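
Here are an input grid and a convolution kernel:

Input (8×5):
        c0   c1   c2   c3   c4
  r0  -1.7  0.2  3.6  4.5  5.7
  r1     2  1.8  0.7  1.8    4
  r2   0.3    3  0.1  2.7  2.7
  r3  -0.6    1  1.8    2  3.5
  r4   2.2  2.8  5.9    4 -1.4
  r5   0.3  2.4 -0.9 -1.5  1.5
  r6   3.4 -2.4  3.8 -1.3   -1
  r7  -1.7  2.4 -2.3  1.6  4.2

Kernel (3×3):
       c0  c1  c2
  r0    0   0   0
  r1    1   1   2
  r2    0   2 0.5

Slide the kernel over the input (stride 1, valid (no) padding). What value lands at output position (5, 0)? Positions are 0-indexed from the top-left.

12.25

The receptive field on the input at this output position is [0.3 2.4 -0.9 / 3.4 -2.4 3.8 / -1.7 2.4 -2.3]. Elementwise product with the kernel and sum: 3.4·1 + -2.4·1 + 3.8·2 + 2.4·2 + -2.3·0.5.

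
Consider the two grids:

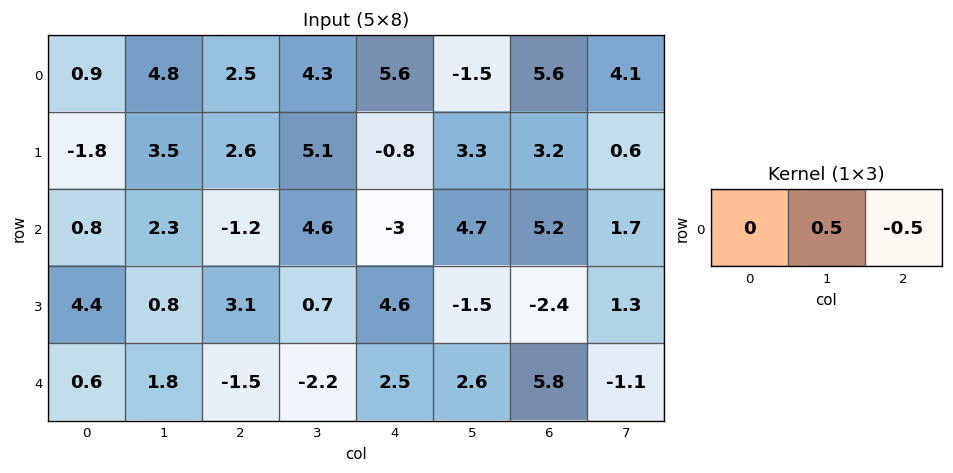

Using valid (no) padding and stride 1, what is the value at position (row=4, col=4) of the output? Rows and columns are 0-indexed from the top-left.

The receptive field on the input at this output position is [2.5 2.6 5.8]. Elementwise product with the kernel and sum: 2.6·0.5 + 5.8·-0.5.

-1.6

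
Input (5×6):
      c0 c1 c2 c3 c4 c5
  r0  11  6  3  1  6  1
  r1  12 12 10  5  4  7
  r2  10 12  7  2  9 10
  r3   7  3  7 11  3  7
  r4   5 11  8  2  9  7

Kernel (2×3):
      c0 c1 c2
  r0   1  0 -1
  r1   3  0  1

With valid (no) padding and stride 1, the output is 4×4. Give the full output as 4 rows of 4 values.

54 46 31 22
39 45 36 14
31 30 22 32
23 27 37 17

Output[0,0]: The receptive field on the input at this output position is [11 6 3 / 12 12 10]. Elementwise product with the kernel and sum: 11·1 + 3·-1 + 12·3 + 10·1.
Output[0,1]: The receptive field on the input at this output position is [6 3 1 / 12 10 5]. Elementwise product with the kernel and sum: 6·1 + 1·-1 + 12·3 + 5·1.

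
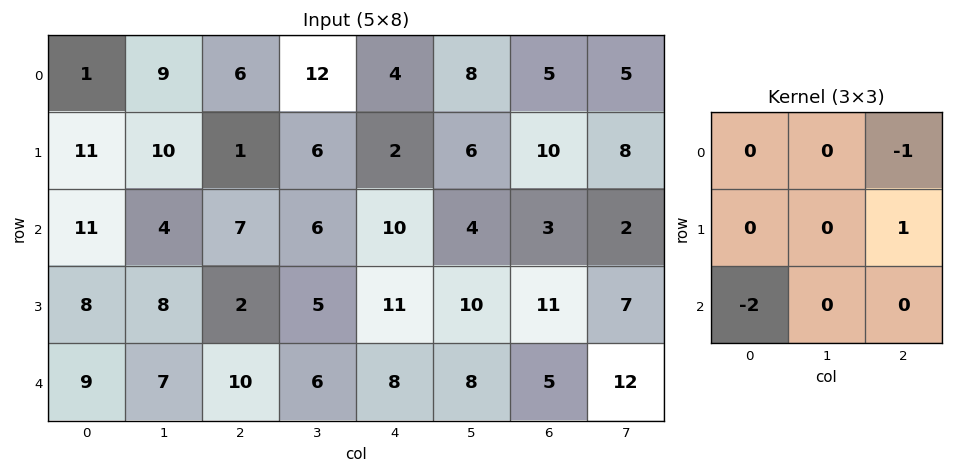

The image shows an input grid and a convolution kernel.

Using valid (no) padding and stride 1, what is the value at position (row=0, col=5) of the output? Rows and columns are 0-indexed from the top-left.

The receptive field on the input at this output position is [8 5 5 / 6 10 8 / 4 3 2]. Elementwise product with the kernel and sum: 5·-1 + 8·1 + 4·-2.

-5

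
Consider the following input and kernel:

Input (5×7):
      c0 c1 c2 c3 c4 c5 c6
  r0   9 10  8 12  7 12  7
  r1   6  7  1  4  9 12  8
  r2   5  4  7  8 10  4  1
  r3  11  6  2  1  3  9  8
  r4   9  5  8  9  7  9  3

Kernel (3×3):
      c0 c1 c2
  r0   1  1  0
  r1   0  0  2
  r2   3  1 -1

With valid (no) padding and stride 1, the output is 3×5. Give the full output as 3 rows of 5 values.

33 37 57 73 68
64 43 29 18 33
37 27 47 61 57

Output[0,0]: The receptive field on the input at this output position is [9 10 8 / 6 7 1 / 5 4 7]. Elementwise product with the kernel and sum: 9·1 + 10·1 + 1·2 + 5·3 + 4·1 + 7·-1.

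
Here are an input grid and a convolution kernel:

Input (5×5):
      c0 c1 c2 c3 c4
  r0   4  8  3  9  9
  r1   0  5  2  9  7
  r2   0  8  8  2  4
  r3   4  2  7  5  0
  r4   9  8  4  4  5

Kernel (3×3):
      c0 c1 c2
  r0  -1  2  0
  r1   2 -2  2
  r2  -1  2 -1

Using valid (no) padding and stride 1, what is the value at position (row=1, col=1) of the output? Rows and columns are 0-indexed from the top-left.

The receptive field on the input at this output position is [5 2 9 / 8 8 2 / 2 7 5]. Elementwise product with the kernel and sum: 5·-1 + 2·2 + 8·2 + 8·-2 + 2·2 + 2·-1 + 7·2 + 5·-1.

10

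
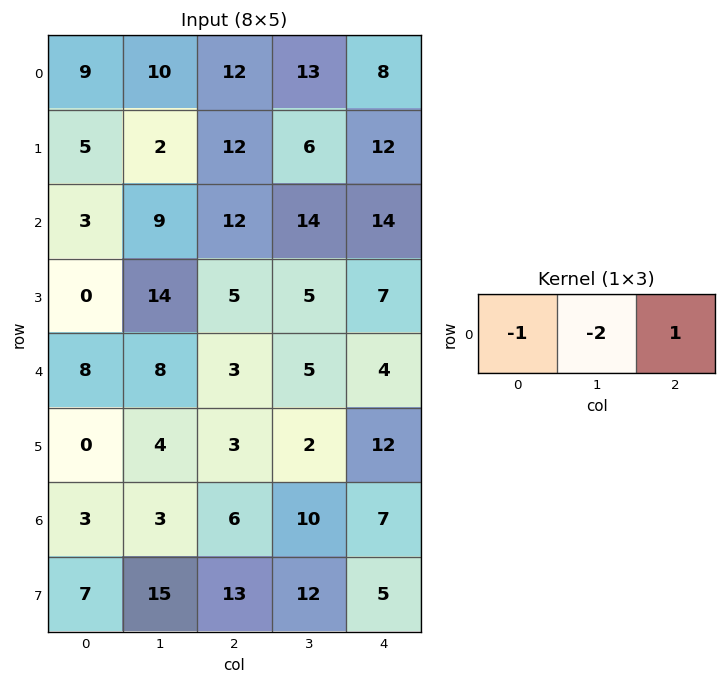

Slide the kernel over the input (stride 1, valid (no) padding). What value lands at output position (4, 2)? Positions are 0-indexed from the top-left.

The receptive field on the input at this output position is [3 5 4]. Elementwise product with the kernel and sum: 3·-1 + 5·-2 + 4·1.

-9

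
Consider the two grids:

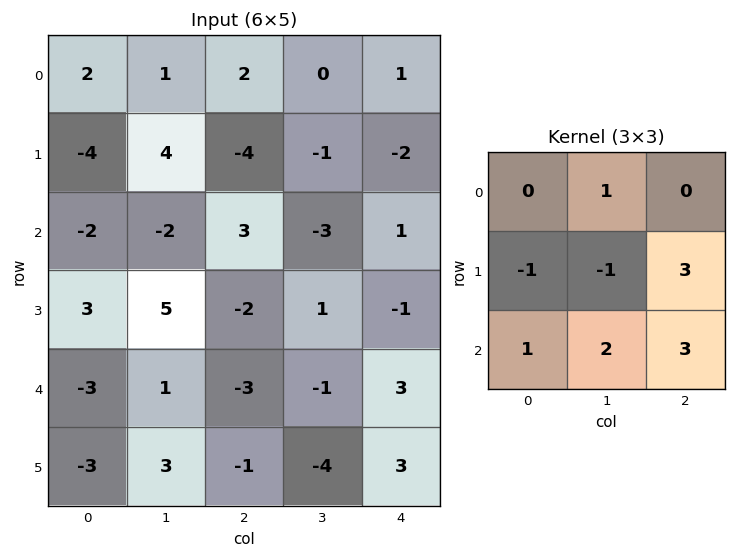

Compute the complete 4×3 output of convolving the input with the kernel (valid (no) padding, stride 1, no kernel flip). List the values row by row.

-8 -6 -1
24 -10 -1
-26 -5 -1
-2 -14 14

Output[0,0]: The receptive field on the input at this output position is [2 1 2 / -4 4 -4 / -2 -2 3]. Elementwise product with the kernel and sum: 1·1 + -4·-1 + 4·-1 + -4·3 + -2·1 + -2·2 + 3·3.
Output[0,1]: The receptive field on the input at this output position is [1 2 0 / 4 -4 -1 / -2 3 -3]. Elementwise product with the kernel and sum: 2·1 + 4·-1 + -4·-1 + -1·3 + -2·1 + 3·2 + -3·3.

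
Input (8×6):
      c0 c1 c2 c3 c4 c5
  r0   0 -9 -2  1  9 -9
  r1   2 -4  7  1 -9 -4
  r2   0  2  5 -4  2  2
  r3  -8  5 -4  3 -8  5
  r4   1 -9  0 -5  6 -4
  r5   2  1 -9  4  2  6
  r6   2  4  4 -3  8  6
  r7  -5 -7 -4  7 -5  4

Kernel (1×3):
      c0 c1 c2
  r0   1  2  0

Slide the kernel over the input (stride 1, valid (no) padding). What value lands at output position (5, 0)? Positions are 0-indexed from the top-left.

4

The receptive field on the input at this output position is [2 1 -9]. Elementwise product with the kernel and sum: 2·1 + 1·2.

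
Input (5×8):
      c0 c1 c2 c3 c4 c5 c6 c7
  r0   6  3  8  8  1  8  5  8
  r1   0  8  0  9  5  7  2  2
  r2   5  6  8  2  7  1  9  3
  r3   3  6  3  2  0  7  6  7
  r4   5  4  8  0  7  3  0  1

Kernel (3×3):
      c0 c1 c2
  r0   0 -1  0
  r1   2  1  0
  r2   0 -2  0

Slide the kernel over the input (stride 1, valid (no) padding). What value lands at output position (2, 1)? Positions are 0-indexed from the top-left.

The receptive field on the input at this output position is [6 8 2 / 6 3 2 / 4 8 0]. Elementwise product with the kernel and sum: 8·-1 + 6·2 + 3·1 + 8·-2.

-9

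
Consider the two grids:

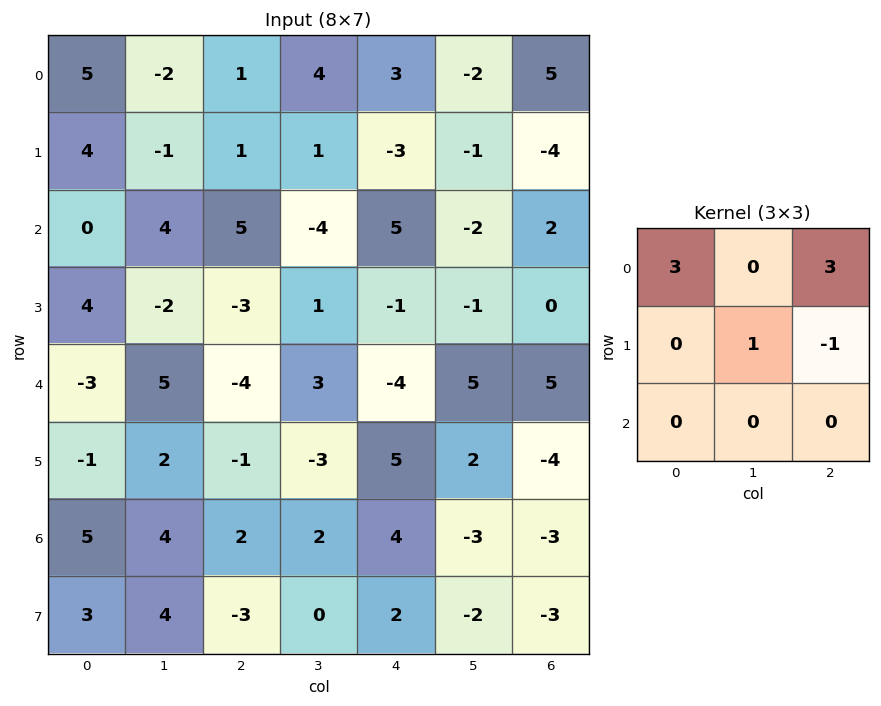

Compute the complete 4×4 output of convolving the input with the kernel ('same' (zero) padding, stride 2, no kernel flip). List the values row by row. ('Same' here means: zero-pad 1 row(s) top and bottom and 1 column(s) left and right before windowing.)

7 -3 5 5
-7 9 7 -1
-14 -10 -9 2
7 -3 4 3

Output[0,0]: The receptive field on the zero-padded input at this output position is [0 0 0 / 0 5 -2 / 0 4 -1]. Elementwise product with the kernel and sum: 0·3 + 0·3 + 5·1 + -2·-1.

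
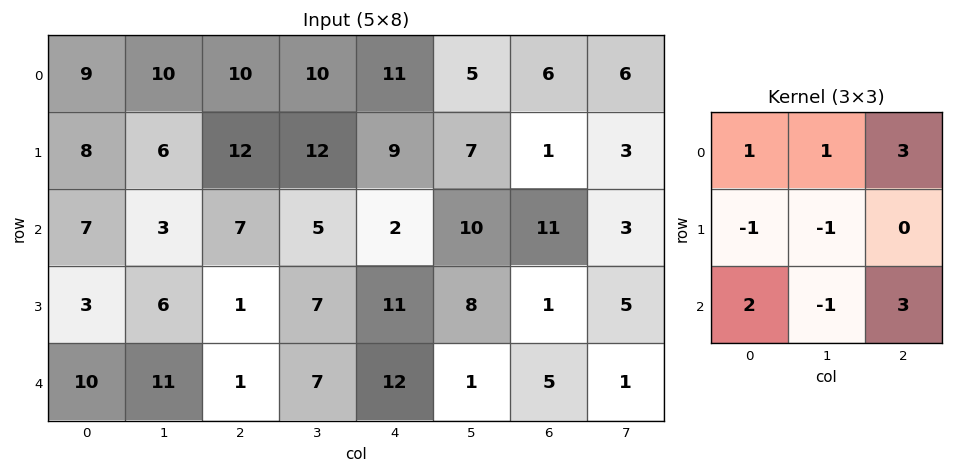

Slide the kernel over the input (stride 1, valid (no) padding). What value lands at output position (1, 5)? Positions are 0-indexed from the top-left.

The receptive field on the input at this output position is [7 1 3 / 10 11 3 / 8 1 5]. Elementwise product with the kernel and sum: 7·1 + 1·1 + 3·3 + 10·-1 + 11·-1 + 8·2 + 1·-1 + 5·3.

26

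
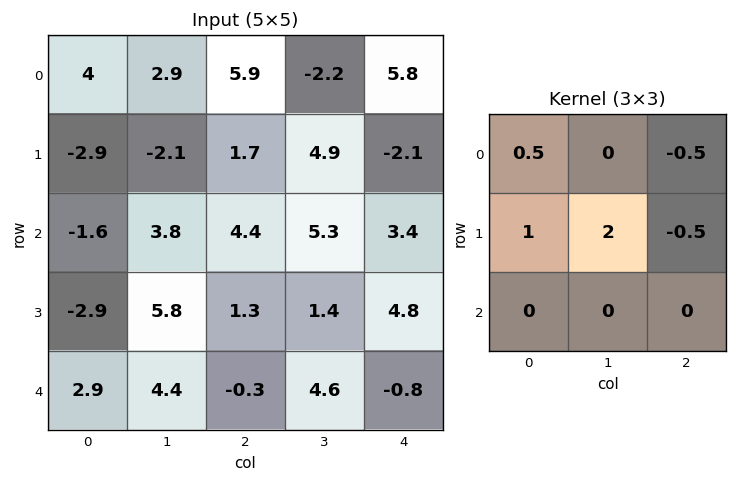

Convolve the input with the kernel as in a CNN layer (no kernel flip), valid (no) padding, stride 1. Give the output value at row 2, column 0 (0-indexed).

5.05

The receptive field on the input at this output position is [-1.6 3.8 4.4 / -2.9 5.8 1.3 / 2.9 4.4 -0.3]. Elementwise product with the kernel and sum: -1.6·0.5 + 4.4·-0.5 + -2.9·1 + 5.8·2 + 1.3·-0.5.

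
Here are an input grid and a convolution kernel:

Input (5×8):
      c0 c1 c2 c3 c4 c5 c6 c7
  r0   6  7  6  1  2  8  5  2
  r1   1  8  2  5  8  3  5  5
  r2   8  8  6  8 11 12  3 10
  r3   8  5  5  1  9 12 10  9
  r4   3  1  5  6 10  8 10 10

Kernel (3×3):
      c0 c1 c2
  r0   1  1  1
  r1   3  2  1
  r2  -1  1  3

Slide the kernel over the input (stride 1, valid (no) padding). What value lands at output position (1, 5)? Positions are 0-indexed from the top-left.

The receptive field on the input at this output position is [3 5 5 / 12 3 10 / 12 10 9]. Elementwise product with the kernel and sum: 3·1 + 5·1 + 5·1 + 12·3 + 3·2 + 10·1 + 12·-1 + 10·1 + 9·3.

90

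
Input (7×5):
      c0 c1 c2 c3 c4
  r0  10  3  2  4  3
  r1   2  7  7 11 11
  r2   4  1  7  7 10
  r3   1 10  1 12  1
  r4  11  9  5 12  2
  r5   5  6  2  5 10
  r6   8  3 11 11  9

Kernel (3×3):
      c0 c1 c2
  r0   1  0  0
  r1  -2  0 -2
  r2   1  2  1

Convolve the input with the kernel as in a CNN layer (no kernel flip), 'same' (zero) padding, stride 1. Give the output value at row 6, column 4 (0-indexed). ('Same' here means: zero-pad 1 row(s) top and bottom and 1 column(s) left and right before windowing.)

The receptive field on the zero-padded input at this output position is [5 10 0 / 11 9 0 / 0 0 0]. Elementwise product with the kernel and sum: 5·1 + 11·-2 + 0·-2 + 0·1 + 0·2 + 0·1.

-17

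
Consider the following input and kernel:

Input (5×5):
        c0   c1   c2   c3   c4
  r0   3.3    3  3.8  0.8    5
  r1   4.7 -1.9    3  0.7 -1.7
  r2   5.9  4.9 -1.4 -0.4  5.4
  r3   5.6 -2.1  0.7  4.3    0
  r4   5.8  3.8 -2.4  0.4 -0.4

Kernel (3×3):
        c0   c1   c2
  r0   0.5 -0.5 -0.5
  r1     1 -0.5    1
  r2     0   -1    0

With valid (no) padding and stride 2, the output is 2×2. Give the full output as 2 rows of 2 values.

Output[0,0]: The receptive field on the input at this output position is [3.3 3 3.8 / 4.7 -1.9 3 / 5.9 4.9 -1.4]. Elementwise product with the kernel and sum: 3.3·0.5 + 3·-0.5 + 3.8·-0.5 + 4.7·1 + -1.9·-0.5 + 3·1 + 4.9·-1.

2 0.35
4.75 -5.05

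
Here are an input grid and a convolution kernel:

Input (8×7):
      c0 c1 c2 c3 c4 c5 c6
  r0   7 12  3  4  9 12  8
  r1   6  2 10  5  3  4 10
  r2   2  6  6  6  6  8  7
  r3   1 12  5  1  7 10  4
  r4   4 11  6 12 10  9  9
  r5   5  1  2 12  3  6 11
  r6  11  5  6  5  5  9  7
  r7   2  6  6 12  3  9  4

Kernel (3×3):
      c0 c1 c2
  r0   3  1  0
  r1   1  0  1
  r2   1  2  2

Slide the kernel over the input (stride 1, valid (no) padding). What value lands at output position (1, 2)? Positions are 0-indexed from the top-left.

The receptive field on the input at this output position is [10 5 3 / 6 6 6 / 5 1 7]. Elementwise product with the kernel and sum: 10·3 + 5·1 + 6·1 + 6·1 + 5·1 + 1·2 + 7·2.

68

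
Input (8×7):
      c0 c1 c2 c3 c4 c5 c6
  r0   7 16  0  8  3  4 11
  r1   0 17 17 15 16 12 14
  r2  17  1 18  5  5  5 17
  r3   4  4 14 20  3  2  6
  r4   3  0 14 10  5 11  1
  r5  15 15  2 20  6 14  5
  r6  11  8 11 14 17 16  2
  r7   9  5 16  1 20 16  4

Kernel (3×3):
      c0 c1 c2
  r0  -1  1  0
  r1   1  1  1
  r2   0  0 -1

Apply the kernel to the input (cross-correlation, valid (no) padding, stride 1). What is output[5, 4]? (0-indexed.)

The receptive field on the input at this output position is [6 14 5 / 17 16 2 / 20 16 4]. Elementwise product with the kernel and sum: 6·-1 + 14·1 + 17·1 + 16·1 + 2·1 + 4·-1.

39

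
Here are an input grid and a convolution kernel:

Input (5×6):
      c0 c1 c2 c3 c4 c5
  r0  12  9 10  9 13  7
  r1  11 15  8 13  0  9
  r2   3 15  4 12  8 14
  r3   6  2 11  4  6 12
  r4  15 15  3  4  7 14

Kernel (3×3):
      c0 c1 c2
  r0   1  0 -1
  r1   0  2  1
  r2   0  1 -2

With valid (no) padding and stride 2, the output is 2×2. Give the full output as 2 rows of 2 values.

Output[0,0]: The receptive field on the input at this output position is [12 9 10 / 11 15 8 / 3 15 4]. Elementwise product with the kernel and sum: 12·1 + 10·-1 + 15·2 + 8·1 + 15·1 + 4·-2.
Output[0,1]: The receptive field on the input at this output position is [10 9 13 / 8 13 0 / 4 12 8]. Elementwise product with the kernel and sum: 10·1 + 13·-1 + 13·2 + 0·1 + 12·1 + 8·-2.

47 19
23 0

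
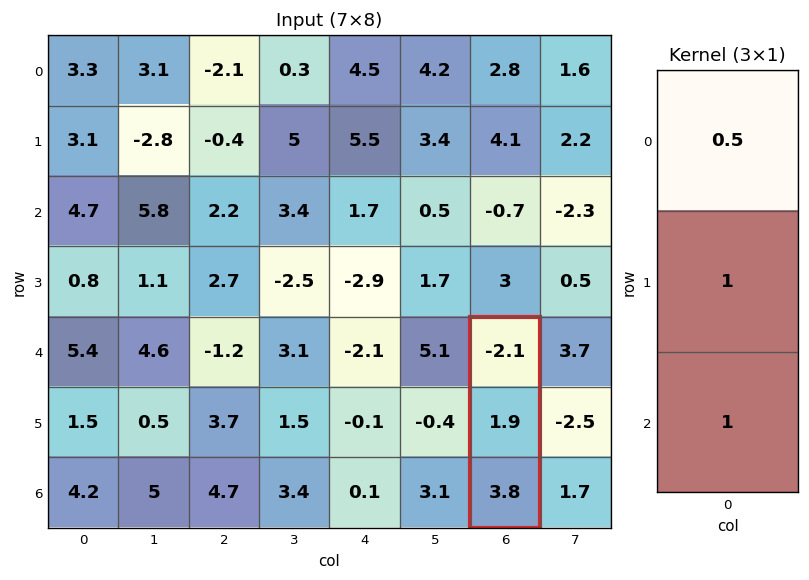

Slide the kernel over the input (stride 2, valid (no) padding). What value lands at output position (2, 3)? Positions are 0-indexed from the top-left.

4.65

The receptive field on the input at this output position is [-2.1 / 1.9 / 3.8]. Elementwise product with the kernel and sum: -2.1·0.5 + 1.9·1 + 3.8·1.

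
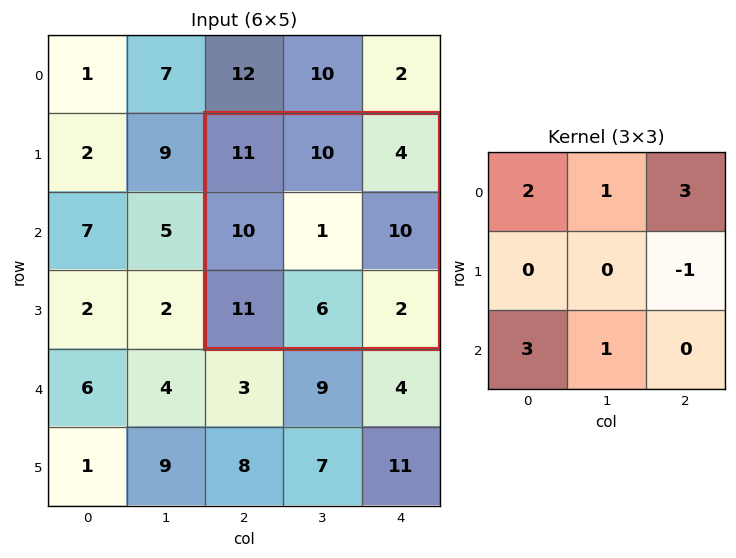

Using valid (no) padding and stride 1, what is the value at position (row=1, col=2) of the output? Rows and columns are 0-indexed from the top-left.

The receptive field on the input at this output position is [11 10 4 / 10 1 10 / 11 6 2]. Elementwise product with the kernel and sum: 11·2 + 10·1 + 4·3 + 10·-1 + 11·3 + 6·1.

73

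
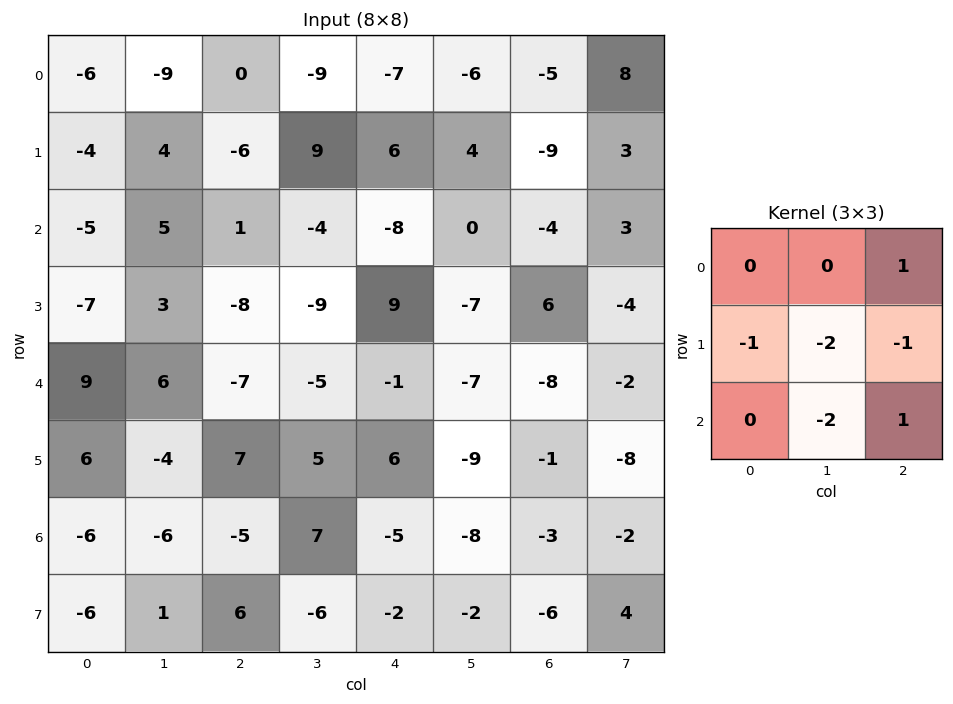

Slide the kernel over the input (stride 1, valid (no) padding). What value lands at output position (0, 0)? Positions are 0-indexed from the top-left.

-7

The receptive field on the input at this output position is [-6 -9 0 / -4 4 -6 / -5 5 1]. Elementwise product with the kernel and sum: 0·1 + -4·-1 + 4·-2 + -6·-1 + 5·-2 + 1·1.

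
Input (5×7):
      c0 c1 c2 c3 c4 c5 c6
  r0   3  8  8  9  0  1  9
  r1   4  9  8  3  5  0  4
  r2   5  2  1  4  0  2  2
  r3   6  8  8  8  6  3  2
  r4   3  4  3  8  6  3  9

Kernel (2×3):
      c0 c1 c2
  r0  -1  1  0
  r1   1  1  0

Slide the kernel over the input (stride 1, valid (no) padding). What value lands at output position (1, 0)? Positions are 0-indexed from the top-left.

The receptive field on the input at this output position is [4 9 8 / 5 2 1]. Elementwise product with the kernel and sum: 4·-1 + 9·1 + 5·1 + 2·1.

12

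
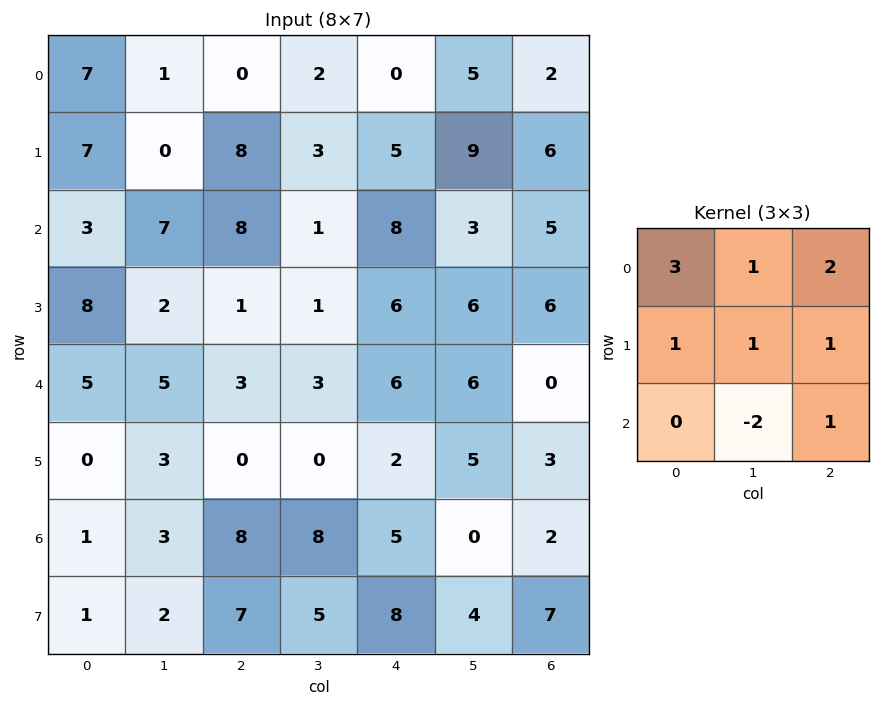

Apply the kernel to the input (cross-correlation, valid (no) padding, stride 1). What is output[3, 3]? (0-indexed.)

The receptive field on the input at this output position is [1 6 6 / 3 6 6 / 0 2 5]. Elementwise product with the kernel and sum: 1·3 + 6·1 + 6·2 + 3·1 + 6·1 + 6·1 + 2·-2 + 5·1.

37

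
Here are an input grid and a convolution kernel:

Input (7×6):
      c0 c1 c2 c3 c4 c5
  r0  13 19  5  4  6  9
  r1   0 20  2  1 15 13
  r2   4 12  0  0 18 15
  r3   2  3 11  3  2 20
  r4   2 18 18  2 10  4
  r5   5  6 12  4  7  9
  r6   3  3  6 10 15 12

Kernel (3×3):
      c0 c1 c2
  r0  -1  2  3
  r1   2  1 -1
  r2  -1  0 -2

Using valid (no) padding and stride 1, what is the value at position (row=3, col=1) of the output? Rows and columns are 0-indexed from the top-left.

The receptive field on the input at this output position is [3 11 3 / 18 18 2 / 6 12 4]. Elementwise product with the kernel and sum: 3·-1 + 11·2 + 3·3 + 18·2 + 18·1 + 2·-1 + 6·-1 + 4·-2.

66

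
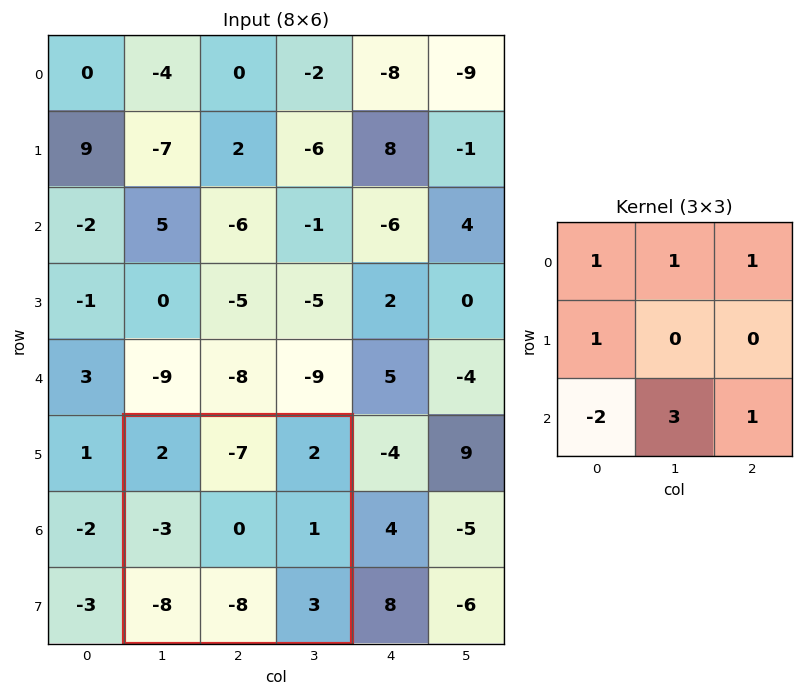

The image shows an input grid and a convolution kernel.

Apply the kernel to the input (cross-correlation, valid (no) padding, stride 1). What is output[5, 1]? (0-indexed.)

The receptive field on the input at this output position is [2 -7 2 / -3 0 1 / -8 -8 3]. Elementwise product with the kernel and sum: 2·1 + -7·1 + 2·1 + -3·1 + -8·-2 + -8·3 + 3·1.

-11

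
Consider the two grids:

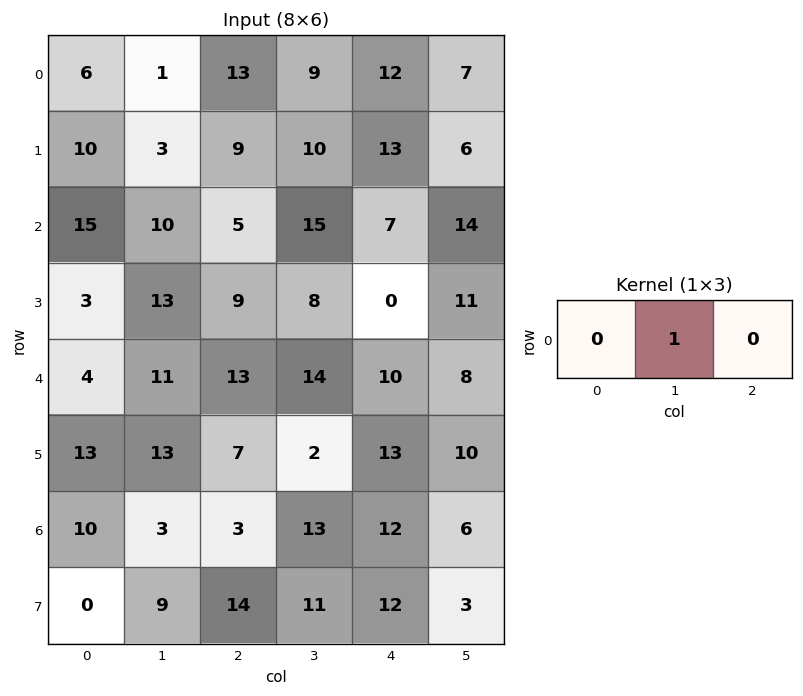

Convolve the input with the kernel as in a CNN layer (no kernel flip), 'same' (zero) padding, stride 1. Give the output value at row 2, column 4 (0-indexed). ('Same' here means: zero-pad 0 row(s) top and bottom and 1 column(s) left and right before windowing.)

7

The receptive field on the zero-padded input at this output position is [15 7 14]. Elementwise product with the kernel and sum: 7·1.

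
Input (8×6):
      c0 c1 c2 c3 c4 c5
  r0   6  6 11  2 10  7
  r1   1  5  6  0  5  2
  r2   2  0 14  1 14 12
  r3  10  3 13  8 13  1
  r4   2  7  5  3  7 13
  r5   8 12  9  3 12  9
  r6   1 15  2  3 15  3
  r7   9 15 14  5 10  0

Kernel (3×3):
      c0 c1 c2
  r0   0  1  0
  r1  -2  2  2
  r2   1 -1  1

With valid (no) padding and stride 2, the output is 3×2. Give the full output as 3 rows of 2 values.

Output[0,0]: The receptive field on the input at this output position is [6 6 11 / 1 5 6 / 2 0 14]. Elementwise product with the kernel and sum: 6·1 + 1·-2 + 5·2 + 6·2 + 2·1 + 0·-1 + 14·1.
Output[0,1]: The receptive field on the input at this output position is [11 2 10 / 6 0 5 / 14 1 14]. Elementwise product with the kernel and sum: 2·1 + 6·-2 + 0·2 + 5·2 + 14·1 + 1·-1 + 14·1.

42 27
12 26
21 29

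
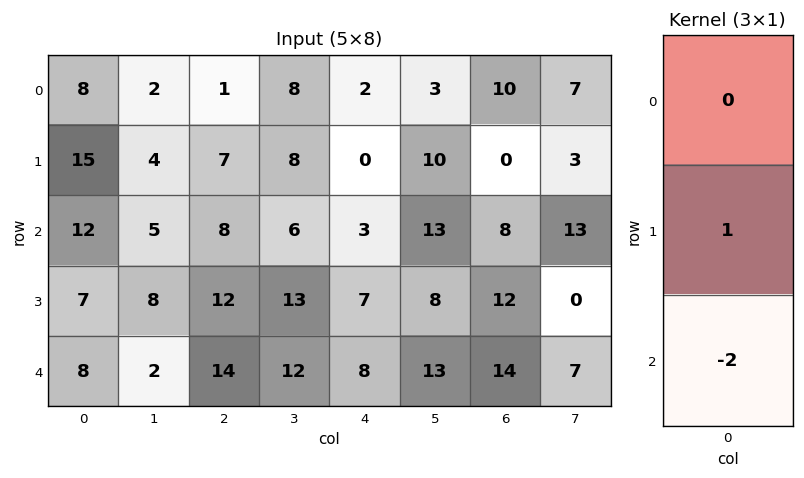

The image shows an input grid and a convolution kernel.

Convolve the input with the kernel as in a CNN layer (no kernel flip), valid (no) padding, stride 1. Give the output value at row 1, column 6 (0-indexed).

The receptive field on the input at this output position is [0 / 8 / 12]. Elementwise product with the kernel and sum: 8·1 + 12·-2.

-16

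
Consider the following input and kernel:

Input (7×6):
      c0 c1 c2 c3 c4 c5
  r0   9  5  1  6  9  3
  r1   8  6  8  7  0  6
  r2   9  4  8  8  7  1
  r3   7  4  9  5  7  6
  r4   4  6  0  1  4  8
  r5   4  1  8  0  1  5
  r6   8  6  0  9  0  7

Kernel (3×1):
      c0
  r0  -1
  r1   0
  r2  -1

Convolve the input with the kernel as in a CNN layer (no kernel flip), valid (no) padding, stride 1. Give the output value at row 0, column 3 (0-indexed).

The receptive field on the input at this output position is [6 / 7 / 8]. Elementwise product with the kernel and sum: 6·-1 + 8·-1.

-14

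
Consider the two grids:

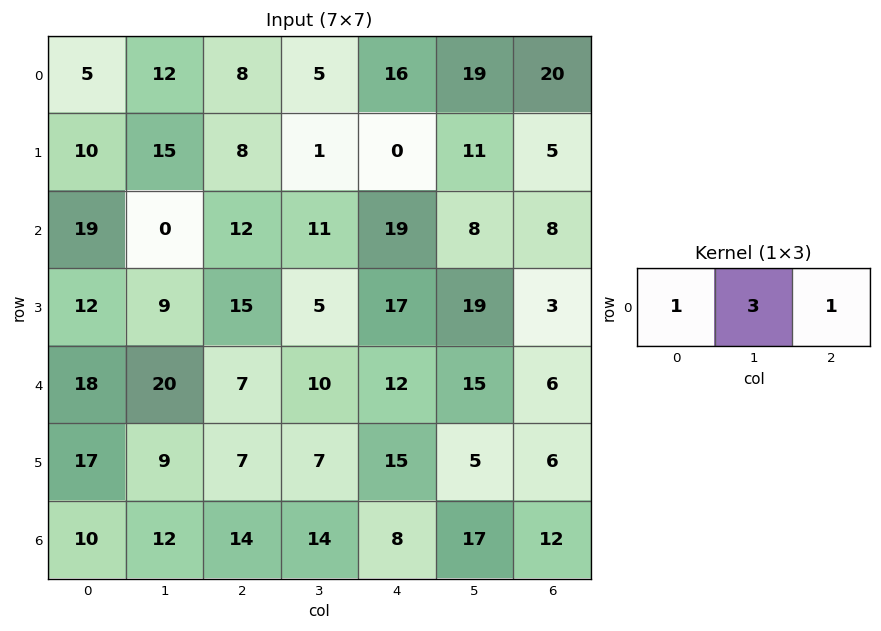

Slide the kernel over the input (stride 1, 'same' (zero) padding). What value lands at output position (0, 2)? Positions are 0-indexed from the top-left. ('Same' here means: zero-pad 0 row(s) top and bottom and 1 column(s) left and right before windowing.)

41

The receptive field on the zero-padded input at this output position is [12 8 5]. Elementwise product with the kernel and sum: 12·1 + 8·3 + 5·1.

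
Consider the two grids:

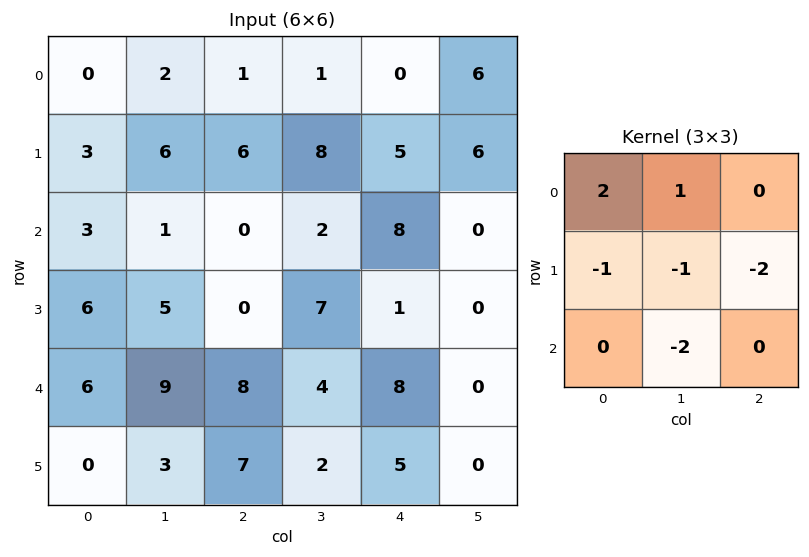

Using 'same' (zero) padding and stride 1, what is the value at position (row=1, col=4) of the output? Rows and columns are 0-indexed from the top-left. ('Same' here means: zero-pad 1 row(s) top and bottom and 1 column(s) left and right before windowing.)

The receptive field on the zero-padded input at this output position is [1 0 6 / 8 5 6 / 2 8 0]. Elementwise product with the kernel and sum: 1·2 + 0·1 + 8·-1 + 5·-1 + 6·-2 + 8·-2.

-39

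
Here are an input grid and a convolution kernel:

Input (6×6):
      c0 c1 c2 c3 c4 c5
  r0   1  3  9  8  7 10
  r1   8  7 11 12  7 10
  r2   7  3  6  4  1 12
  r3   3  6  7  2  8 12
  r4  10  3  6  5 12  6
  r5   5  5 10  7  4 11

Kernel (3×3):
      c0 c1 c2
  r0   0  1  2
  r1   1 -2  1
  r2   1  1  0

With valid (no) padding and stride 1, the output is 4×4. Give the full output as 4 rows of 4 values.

Output[0,0]: The receptive field on the input at this output position is [1 3 9 / 8 7 11 / 7 3 6]. Elementwise product with the kernel and sum: 3·1 + 9·2 + 8·1 + 7·-2 + 11·1 + 7·1 + 3·1.

36 31 26 40
45 43 34 51
26 17 28 40
40 22 43 30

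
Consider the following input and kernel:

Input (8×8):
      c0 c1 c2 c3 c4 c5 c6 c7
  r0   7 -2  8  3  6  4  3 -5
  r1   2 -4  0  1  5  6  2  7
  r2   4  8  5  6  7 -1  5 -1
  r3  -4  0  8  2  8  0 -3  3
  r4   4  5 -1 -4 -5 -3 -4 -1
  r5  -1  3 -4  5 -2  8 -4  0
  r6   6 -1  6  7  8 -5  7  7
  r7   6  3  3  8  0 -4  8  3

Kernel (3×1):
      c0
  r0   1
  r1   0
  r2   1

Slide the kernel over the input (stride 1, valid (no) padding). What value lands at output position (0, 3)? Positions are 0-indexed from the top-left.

9

The receptive field on the input at this output position is [3 / 1 / 6]. Elementwise product with the kernel and sum: 3·1 + 6·1.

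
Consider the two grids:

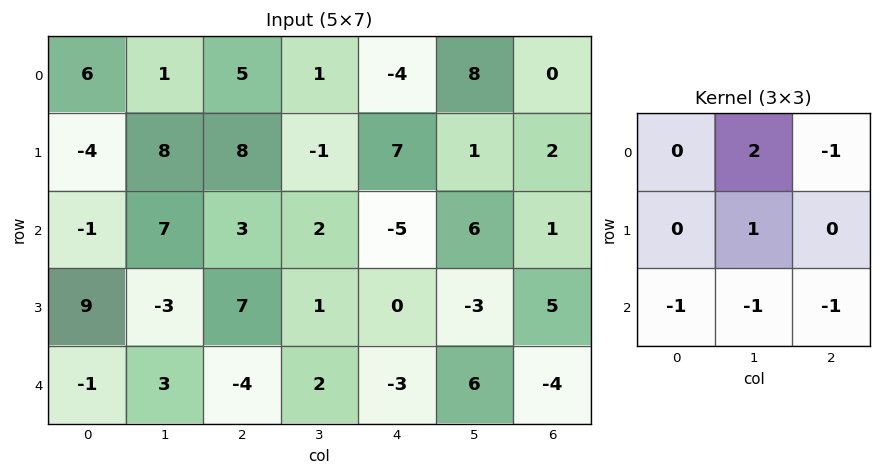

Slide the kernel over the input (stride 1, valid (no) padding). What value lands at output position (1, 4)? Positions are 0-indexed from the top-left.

The receptive field on the input at this output position is [7 1 2 / -5 6 1 / 0 -3 5]. Elementwise product with the kernel and sum: 1·2 + 2·-1 + 6·1 + 0·-1 + -3·-1 + 5·-1.

4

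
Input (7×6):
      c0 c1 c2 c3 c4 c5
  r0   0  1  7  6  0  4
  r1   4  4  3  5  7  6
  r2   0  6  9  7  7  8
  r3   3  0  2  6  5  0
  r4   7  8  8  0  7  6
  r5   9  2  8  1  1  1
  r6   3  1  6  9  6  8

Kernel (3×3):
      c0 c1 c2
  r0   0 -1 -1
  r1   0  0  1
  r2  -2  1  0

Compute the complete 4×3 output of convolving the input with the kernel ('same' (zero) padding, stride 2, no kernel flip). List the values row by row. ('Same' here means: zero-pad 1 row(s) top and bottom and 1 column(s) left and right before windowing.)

5 1 1
1 1 -12
14 -4 0
-10 0 6

Output[0,0]: The receptive field on the zero-padded input at this output position is [0 0 0 / 0 0 1 / 0 4 4]. Elementwise product with the kernel and sum: 0·-1 + 0·-1 + 1·1 + 0·-2 + 4·1.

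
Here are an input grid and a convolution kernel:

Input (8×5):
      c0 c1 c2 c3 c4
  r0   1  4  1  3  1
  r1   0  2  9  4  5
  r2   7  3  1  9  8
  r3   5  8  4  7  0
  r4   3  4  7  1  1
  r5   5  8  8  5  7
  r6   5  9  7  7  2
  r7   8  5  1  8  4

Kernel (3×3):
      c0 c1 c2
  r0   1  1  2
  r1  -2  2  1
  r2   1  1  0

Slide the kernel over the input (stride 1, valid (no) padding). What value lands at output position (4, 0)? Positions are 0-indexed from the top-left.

49

The receptive field on the input at this output position is [3 4 7 / 5 8 8 / 5 9 7]. Elementwise product with the kernel and sum: 3·1 + 4·1 + 7·2 + 5·-2 + 8·2 + 8·1 + 5·1 + 9·1.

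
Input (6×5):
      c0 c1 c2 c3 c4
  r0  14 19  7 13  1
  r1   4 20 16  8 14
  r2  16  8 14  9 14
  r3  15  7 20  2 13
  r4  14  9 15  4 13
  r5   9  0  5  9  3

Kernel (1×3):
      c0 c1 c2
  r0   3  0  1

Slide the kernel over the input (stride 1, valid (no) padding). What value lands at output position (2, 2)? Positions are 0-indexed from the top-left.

The receptive field on the input at this output position is [14 9 14]. Elementwise product with the kernel and sum: 14·3 + 14·1.

56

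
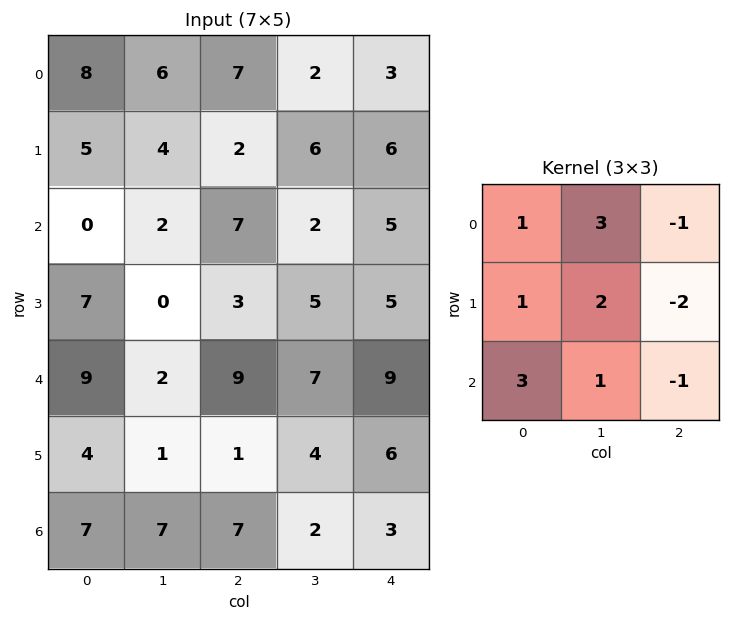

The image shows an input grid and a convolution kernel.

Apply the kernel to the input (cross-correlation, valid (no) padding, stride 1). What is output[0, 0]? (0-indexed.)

The receptive field on the input at this output position is [8 6 7 / 5 4 2 / 0 2 7]. Elementwise product with the kernel and sum: 8·1 + 6·3 + 7·-1 + 5·1 + 4·2 + 2·-2 + 0·3 + 2·1 + 7·-1.

23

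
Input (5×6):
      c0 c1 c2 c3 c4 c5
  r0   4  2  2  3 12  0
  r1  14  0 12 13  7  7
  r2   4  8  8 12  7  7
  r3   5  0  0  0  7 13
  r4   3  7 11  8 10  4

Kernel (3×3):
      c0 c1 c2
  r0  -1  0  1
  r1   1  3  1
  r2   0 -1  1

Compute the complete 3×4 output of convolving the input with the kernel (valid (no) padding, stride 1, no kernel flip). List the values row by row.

24 54 63 38
34 57 53 40
13 1 8 23

Output[0,0]: The receptive field on the input at this output position is [4 2 2 / 14 0 12 / 4 8 8]. Elementwise product with the kernel and sum: 4·-1 + 2·1 + 14·1 + 0·3 + 12·1 + 8·-1 + 8·1.
Output[0,1]: The receptive field on the input at this output position is [2 2 3 / 0 12 13 / 8 8 12]. Elementwise product with the kernel and sum: 2·-1 + 3·1 + 0·1 + 12·3 + 13·1 + 8·-1 + 12·1.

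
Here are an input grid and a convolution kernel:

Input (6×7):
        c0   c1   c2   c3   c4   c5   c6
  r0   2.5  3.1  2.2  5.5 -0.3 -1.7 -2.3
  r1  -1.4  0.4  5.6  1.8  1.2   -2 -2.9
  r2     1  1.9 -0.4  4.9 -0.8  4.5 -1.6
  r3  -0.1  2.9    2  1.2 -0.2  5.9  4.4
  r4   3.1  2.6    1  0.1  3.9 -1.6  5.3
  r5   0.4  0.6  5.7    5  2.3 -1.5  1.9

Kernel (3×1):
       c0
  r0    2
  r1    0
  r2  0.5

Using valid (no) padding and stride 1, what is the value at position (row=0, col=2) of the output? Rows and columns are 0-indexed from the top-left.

4.2

The receptive field on the input at this output position is [2.2 / 5.6 / -0.4]. Elementwise product with the kernel and sum: 2.2·2 + -0.4·0.5.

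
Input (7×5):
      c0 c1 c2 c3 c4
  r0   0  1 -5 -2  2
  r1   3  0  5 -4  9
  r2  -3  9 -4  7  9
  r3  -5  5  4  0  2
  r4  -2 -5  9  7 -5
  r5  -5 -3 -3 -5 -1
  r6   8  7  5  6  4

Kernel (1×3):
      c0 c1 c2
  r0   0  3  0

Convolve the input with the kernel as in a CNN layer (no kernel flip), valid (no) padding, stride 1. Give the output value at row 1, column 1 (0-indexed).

The receptive field on the input at this output position is [0 5 -4]. Elementwise product with the kernel and sum: 5·3.

15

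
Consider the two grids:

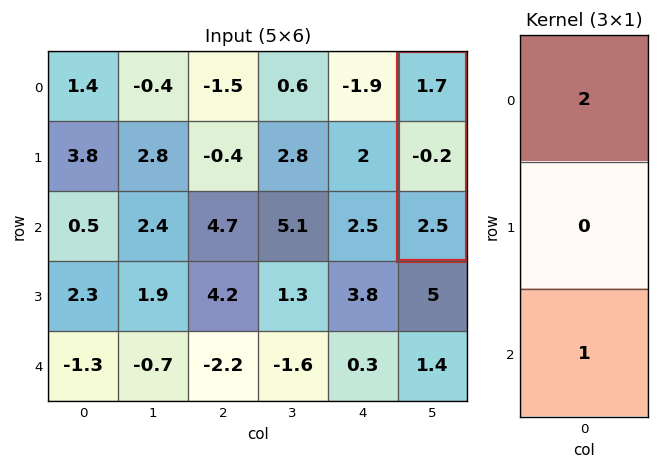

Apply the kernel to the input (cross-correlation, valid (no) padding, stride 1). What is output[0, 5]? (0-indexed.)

The receptive field on the input at this output position is [1.7 / -0.2 / 2.5]. Elementwise product with the kernel and sum: 1.7·2 + 2.5·1.

5.9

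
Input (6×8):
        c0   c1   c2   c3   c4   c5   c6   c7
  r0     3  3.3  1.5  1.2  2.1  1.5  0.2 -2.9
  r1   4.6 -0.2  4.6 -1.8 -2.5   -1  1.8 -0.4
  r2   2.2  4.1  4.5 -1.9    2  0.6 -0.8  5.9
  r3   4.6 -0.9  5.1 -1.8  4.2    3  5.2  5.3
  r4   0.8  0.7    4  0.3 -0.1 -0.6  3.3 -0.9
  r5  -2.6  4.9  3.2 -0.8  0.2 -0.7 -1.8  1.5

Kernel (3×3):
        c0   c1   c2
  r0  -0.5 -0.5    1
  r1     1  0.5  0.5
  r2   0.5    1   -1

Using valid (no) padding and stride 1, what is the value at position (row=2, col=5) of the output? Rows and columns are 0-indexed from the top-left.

The receptive field on the input at this output position is [0.6 -0.8 5.9 / 3 5.2 5.3 / -0.6 3.3 -0.9]. Elementwise product with the kernel and sum: 0.6·-0.5 + -0.8·-0.5 + 5.9·1 + 3·1 + 5.2·0.5 + 5.3·0.5 + -0.6·0.5 + 3.3·1 + -0.9·-1.

18.15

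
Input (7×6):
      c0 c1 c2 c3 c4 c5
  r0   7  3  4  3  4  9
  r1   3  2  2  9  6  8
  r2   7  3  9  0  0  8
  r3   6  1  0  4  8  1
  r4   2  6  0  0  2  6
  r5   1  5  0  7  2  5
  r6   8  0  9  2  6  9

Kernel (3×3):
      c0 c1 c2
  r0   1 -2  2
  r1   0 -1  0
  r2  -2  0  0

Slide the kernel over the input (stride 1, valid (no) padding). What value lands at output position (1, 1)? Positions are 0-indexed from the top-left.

The receptive field on the input at this output position is [2 2 9 / 3 9 0 / 1 0 4]. Elementwise product with the kernel and sum: 2·1 + 2·-2 + 9·2 + 9·-1 + 1·-2.

5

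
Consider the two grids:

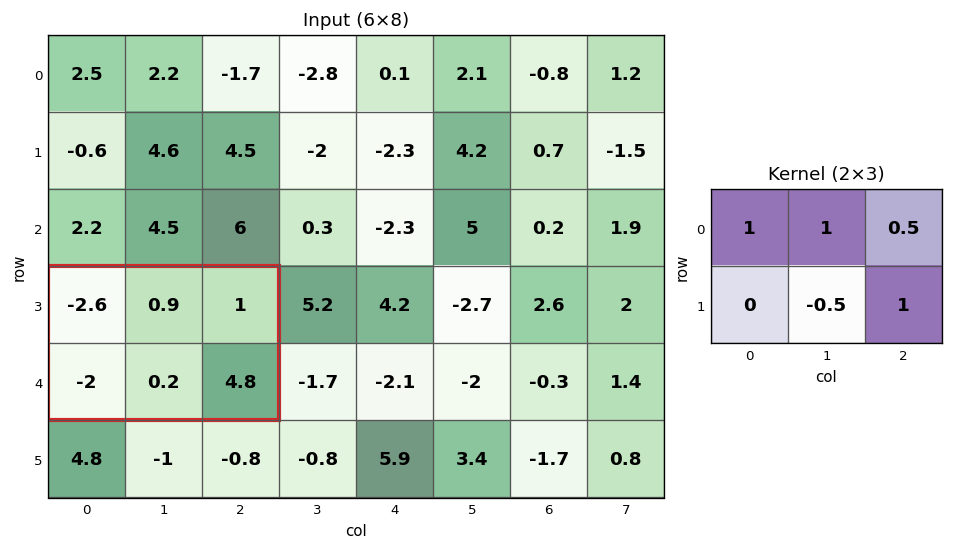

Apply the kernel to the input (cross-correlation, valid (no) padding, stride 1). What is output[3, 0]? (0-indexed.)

3.5

The receptive field on the input at this output position is [-2.6 0.9 1 / -2 0.2 4.8]. Elementwise product with the kernel and sum: -2.6·1 + 0.9·1 + 1·0.5 + 0.2·-0.5 + 4.8·1.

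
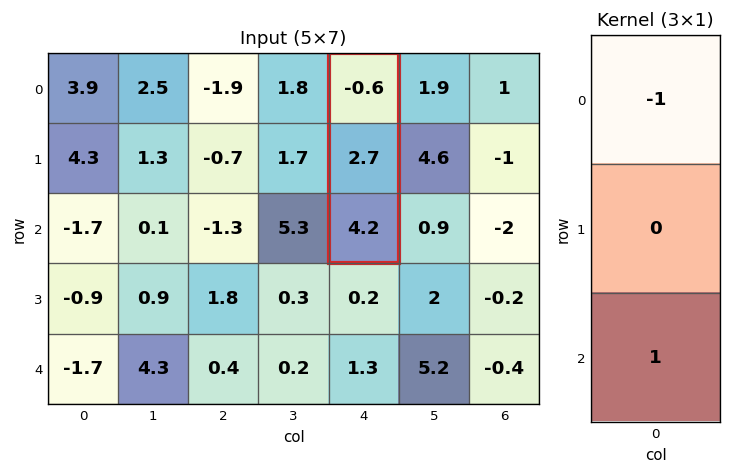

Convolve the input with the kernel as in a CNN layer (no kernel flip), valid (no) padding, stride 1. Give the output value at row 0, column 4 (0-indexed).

The receptive field on the input at this output position is [-0.6 / 2.7 / 4.2]. Elementwise product with the kernel and sum: -0.6·-1 + 4.2·1.

4.8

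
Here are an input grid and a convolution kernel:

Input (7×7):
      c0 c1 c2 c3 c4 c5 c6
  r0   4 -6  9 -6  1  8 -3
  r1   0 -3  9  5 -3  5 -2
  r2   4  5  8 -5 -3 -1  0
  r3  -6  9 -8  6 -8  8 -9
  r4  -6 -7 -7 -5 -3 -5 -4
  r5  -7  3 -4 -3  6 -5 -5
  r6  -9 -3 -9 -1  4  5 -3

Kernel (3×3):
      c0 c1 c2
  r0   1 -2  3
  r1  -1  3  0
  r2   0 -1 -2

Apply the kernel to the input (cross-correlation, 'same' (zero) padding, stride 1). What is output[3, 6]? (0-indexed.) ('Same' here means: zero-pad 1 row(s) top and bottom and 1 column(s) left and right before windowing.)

-32

The receptive field on the zero-padded input at this output position is [-1 0 0 / 8 -9 0 / -5 -4 0]. Elementwise product with the kernel and sum: -1·1 + 0·-2 + 0·3 + 8·-1 + -9·3 + -4·-1 + 0·-2.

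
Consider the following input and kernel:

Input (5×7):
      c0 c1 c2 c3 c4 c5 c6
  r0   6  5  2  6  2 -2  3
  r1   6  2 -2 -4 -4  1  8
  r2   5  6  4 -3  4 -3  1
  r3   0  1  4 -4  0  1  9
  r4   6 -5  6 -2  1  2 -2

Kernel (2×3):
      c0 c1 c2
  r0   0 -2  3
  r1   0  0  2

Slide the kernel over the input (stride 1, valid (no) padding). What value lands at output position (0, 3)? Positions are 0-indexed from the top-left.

The receptive field on the input at this output position is [6 2 -2 / -4 -4 1]. Elementwise product with the kernel and sum: 2·-2 + -2·3 + 1·2.

-8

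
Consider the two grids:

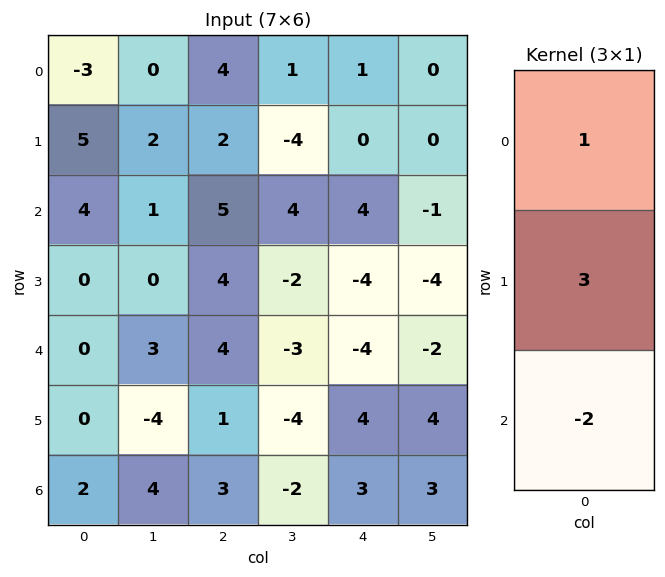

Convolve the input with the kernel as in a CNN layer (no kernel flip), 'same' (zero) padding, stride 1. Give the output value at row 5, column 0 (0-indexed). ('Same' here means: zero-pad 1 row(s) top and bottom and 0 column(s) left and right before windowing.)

The receptive field on the zero-padded input at this output position is [0 / 0 / 2]. Elementwise product with the kernel and sum: 0·1 + 0·3 + 2·-2.

-4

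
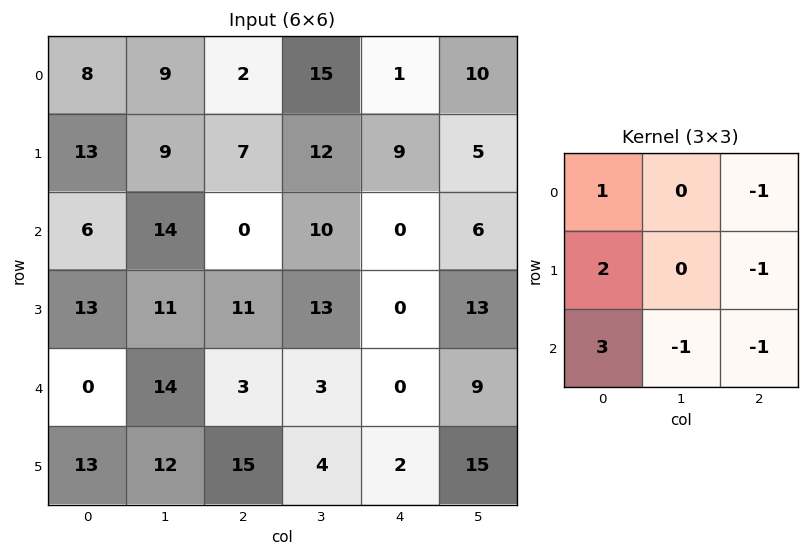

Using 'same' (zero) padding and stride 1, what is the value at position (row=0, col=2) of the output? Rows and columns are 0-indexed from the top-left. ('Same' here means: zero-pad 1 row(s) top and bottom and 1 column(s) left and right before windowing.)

11

The receptive field on the zero-padded input at this output position is [0 0 0 / 9 2 15 / 9 7 12]. Elementwise product with the kernel and sum: 0·1 + 0·-1 + 9·2 + 15·-1 + 9·3 + 7·-1 + 12·-1.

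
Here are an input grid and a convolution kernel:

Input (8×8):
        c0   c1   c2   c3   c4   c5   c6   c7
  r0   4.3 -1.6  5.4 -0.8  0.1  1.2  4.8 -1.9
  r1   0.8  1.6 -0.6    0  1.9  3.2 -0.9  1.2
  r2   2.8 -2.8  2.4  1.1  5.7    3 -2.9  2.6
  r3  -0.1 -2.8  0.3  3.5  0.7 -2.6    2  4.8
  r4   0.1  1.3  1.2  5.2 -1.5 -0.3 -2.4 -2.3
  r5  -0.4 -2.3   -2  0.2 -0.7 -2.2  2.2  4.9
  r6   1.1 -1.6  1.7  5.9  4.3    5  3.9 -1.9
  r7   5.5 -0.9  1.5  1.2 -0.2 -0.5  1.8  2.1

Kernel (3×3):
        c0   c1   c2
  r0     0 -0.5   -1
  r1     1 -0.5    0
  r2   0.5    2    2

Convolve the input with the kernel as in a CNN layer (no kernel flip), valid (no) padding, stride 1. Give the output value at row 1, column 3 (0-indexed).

The receptive field on the input at this output position is [0 1.9 3.2 / 1.1 5.7 3 / 3.5 0.7 -2.6]. Elementwise product with the kernel and sum: 1.9·-0.5 + 3.2·-1 + 1.1·1 + 5.7·-0.5 + 3.5·0.5 + 0.7·2 + -2.6·2.

-7.95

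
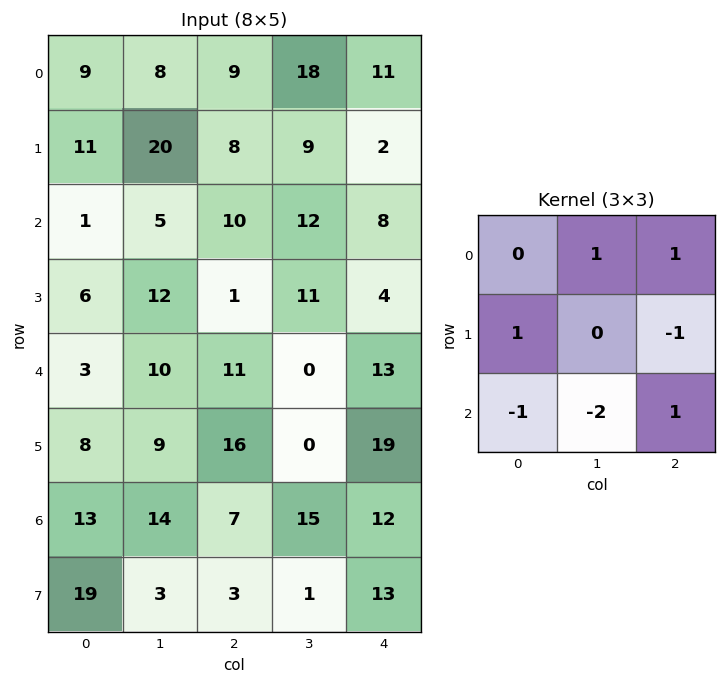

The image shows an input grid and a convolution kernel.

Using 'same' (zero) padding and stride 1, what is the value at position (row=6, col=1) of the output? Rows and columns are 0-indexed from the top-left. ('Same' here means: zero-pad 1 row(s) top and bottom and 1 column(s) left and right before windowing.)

The receptive field on the zero-padded input at this output position is [8 9 16 / 13 14 7 / 19 3 3]. Elementwise product with the kernel and sum: 9·1 + 16·1 + 13·1 + 7·-1 + 19·-1 + 3·-2 + 3·1.

9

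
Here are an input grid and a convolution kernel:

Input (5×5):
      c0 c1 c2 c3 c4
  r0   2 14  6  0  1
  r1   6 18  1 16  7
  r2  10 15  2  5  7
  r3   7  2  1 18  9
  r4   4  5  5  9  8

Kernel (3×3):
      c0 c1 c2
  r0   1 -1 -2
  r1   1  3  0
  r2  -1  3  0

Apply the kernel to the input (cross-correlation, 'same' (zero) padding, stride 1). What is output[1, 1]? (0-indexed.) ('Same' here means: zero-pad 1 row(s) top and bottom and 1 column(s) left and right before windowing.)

The receptive field on the zero-padded input at this output position is [2 14 6 / 6 18 1 / 10 15 2]. Elementwise product with the kernel and sum: 2·1 + 14·-1 + 6·-2 + 6·1 + 18·3 + 10·-1 + 15·3.

71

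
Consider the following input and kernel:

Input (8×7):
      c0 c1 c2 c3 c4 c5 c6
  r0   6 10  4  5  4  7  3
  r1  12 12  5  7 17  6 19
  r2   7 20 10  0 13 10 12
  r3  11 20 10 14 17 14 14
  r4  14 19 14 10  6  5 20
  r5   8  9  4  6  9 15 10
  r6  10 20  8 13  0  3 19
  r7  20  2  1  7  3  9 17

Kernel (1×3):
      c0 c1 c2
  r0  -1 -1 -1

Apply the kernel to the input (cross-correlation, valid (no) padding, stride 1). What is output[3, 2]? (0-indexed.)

The receptive field on the input at this output position is [10 14 17]. Elementwise product with the kernel and sum: 10·-1 + 14·-1 + 17·-1.

-41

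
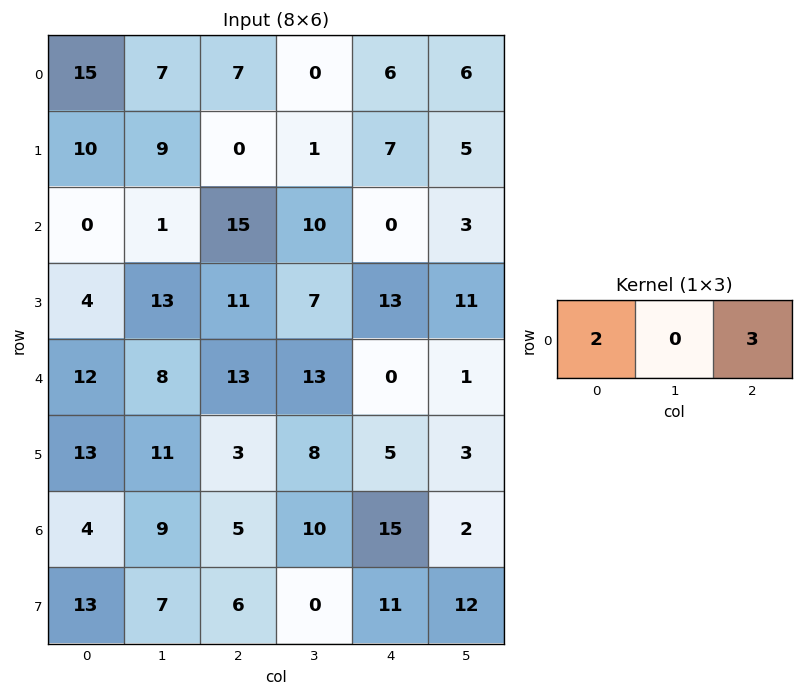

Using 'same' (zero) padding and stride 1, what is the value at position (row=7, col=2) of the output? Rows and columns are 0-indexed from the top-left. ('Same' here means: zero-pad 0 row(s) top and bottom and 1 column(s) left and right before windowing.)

The receptive field on the zero-padded input at this output position is [7 6 0]. Elementwise product with the kernel and sum: 7·2 + 0·3.

14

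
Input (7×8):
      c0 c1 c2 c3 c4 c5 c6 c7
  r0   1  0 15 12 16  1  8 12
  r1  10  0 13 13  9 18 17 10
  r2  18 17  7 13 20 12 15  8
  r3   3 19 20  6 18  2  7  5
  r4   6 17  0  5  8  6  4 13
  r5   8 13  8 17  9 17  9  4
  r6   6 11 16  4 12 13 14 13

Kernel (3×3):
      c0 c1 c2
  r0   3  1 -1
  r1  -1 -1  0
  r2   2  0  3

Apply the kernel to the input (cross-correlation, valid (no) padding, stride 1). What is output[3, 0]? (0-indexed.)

25

The receptive field on the input at this output position is [3 19 20 / 6 17 0 / 8 13 8]. Elementwise product with the kernel and sum: 3·3 + 19·1 + 20·-1 + 6·-1 + 17·-1 + 8·2 + 8·3.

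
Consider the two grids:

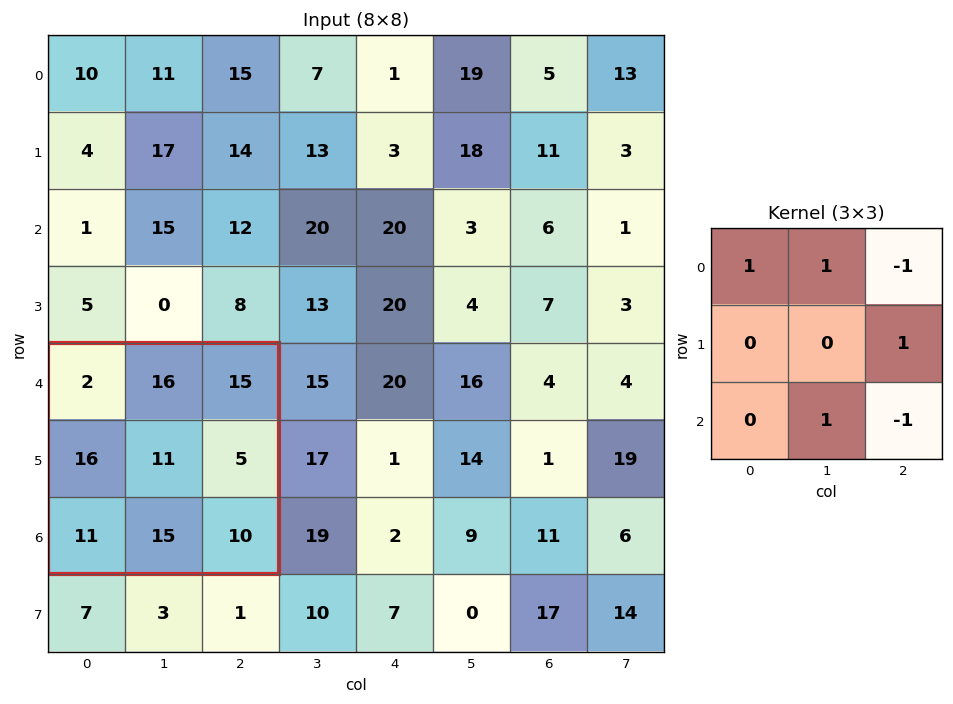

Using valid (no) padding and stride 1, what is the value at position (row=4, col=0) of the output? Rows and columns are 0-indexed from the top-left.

The receptive field on the input at this output position is [2 16 15 / 16 11 5 / 11 15 10]. Elementwise product with the kernel and sum: 2·1 + 16·1 + 15·-1 + 5·1 + 15·1 + 10·-1.

13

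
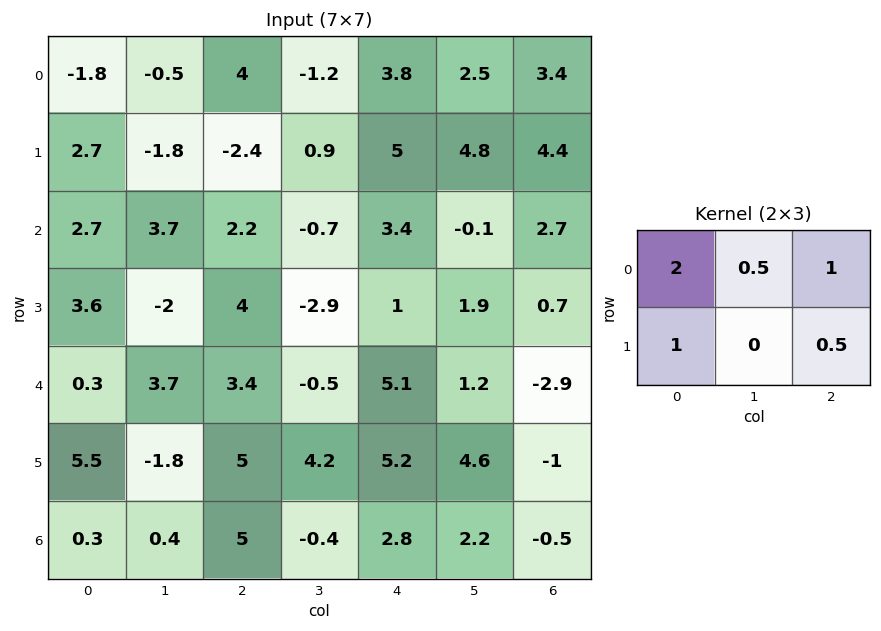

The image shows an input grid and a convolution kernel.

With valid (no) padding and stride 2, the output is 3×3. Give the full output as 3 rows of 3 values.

Output[0,0]: The receptive field on the input at this output position is [-1.8 -0.5 4 / 2.7 -1.8 -2.4]. Elementwise product with the kernel and sum: -1.8·2 + -0.5·0.5 + 4·1 + 2.7·1 + -2.4·0.5.

1.65 11.3 19.45
15.05 11.95 10.8
13.85 19.25 12.6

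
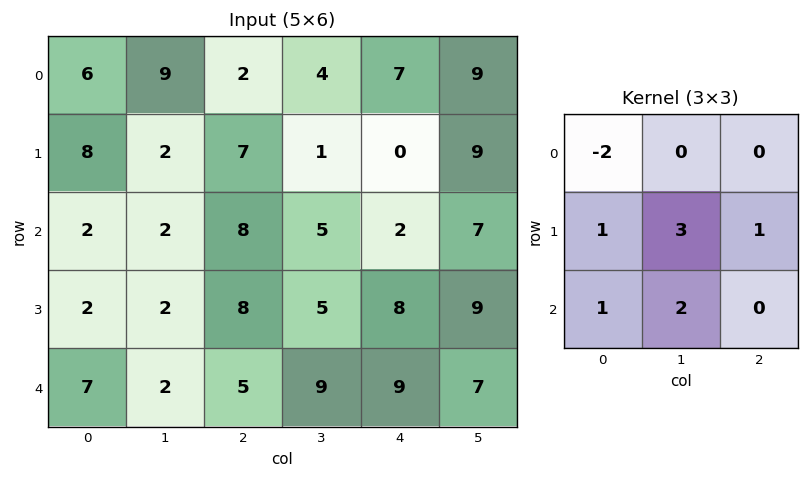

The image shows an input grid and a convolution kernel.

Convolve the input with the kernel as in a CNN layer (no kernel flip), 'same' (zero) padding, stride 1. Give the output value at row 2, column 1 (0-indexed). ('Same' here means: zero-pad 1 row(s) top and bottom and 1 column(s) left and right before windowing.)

The receptive field on the zero-padded input at this output position is [8 2 7 / 2 2 8 / 2 2 8]. Elementwise product with the kernel and sum: 8·-2 + 2·1 + 2·3 + 8·1 + 2·1 + 2·2.

6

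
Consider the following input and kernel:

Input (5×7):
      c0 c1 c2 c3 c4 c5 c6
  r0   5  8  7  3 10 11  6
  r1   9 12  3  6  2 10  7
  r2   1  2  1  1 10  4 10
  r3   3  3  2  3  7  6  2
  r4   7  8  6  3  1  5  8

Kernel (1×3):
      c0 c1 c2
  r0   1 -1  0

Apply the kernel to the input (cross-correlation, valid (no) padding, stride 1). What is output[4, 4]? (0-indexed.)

-4

The receptive field on the input at this output position is [1 5 8]. Elementwise product with the kernel and sum: 1·1 + 5·-1.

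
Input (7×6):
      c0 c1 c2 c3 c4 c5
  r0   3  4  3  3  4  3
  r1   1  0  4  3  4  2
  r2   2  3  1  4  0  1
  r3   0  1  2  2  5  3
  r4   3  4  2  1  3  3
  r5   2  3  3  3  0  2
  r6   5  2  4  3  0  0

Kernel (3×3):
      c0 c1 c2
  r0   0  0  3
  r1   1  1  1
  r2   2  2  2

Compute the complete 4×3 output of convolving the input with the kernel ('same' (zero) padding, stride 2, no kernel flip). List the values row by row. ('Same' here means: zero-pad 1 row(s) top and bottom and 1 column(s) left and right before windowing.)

Output[0,0]: The receptive field on the zero-padded input at this output position is [0 0 0 / 0 3 4 / 0 1 0]. Elementwise product with the kernel and sum: 0·3 + 0·1 + 3·1 + 4·1 + 0·2 + 1·2 + 0·2.
Output[0,1]: The receptive field on the zero-padded input at this output position is [0 0 0 / 4 3 3 / 0 4 3]. Elementwise product with the kernel and sum: 0·3 + 4·1 + 3·1 + 3·1 + 0·2 + 4·2 + 3·2.

9 24 28
7 27 31
20 31 26
16 18 9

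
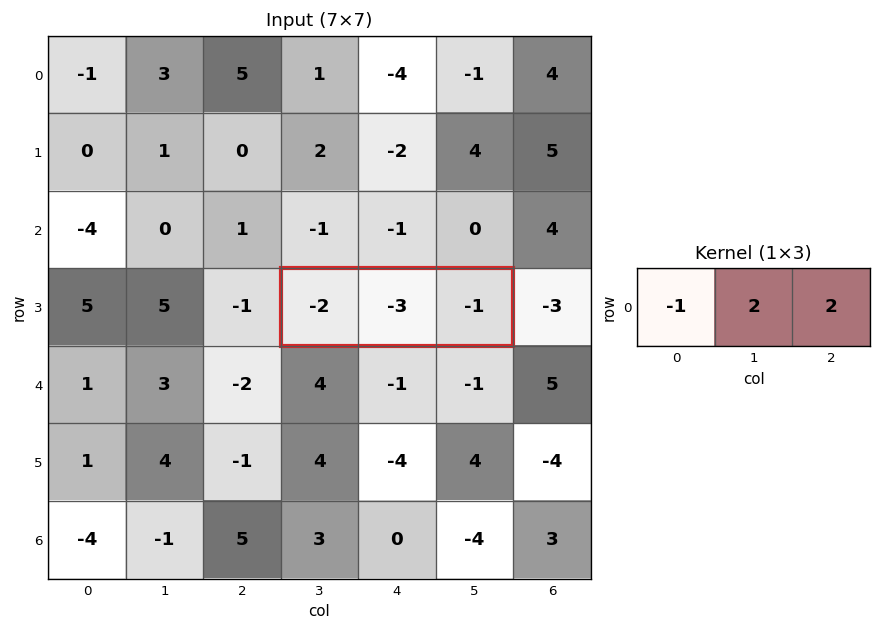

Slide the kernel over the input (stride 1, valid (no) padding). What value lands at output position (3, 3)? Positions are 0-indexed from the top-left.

-6

The receptive field on the input at this output position is [-2 -3 -1]. Elementwise product with the kernel and sum: -2·-1 + -3·2 + -1·2.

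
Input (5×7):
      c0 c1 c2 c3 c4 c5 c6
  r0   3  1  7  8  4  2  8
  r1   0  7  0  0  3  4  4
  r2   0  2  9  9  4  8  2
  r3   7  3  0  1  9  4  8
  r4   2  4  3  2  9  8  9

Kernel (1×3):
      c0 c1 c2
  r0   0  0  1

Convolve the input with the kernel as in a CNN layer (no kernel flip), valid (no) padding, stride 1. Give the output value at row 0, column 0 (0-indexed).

7

The receptive field on the input at this output position is [3 1 7]. Elementwise product with the kernel and sum: 7·1.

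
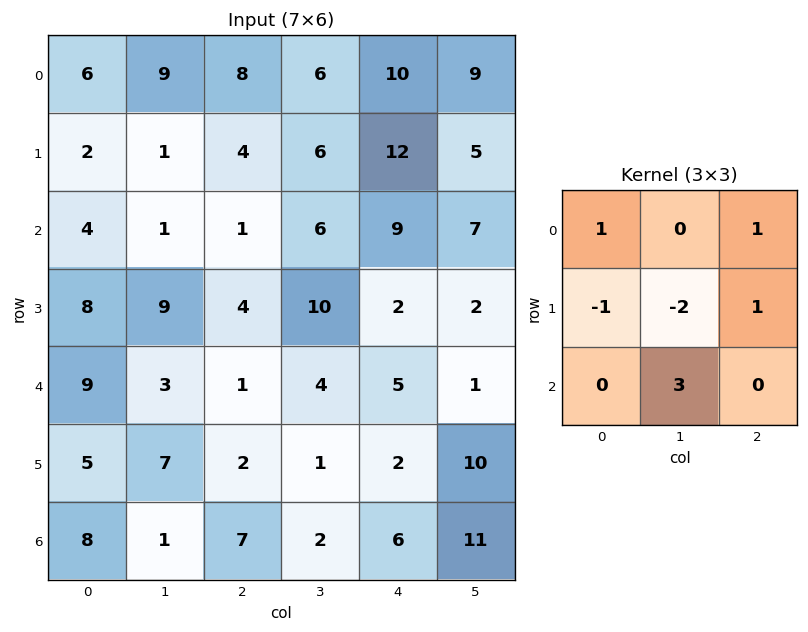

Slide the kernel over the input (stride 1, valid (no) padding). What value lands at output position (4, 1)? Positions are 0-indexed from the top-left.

18

The receptive field on the input at this output position is [3 1 4 / 7 2 1 / 1 7 2]. Elementwise product with the kernel and sum: 3·1 + 4·1 + 7·-1 + 2·-2 + 1·1 + 7·3.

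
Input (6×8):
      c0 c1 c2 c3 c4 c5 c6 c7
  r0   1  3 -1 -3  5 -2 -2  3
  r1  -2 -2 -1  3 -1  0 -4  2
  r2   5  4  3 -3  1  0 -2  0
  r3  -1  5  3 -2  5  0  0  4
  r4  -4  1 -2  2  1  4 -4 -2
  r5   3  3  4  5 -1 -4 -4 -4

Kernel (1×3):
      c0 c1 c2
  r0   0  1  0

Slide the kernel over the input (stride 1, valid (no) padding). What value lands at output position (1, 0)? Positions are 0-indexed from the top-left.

The receptive field on the input at this output position is [-2 -2 -1]. Elementwise product with the kernel and sum: -2·1.

-2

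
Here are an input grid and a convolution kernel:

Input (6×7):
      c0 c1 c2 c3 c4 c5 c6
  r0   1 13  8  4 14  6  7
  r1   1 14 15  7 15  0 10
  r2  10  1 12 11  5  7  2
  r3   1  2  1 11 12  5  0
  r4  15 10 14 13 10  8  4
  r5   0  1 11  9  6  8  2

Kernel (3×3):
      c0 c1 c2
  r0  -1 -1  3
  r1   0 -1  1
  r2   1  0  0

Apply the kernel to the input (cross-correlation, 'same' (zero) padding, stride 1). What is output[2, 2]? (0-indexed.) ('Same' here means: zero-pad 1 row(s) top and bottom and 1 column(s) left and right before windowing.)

-7

The receptive field on the zero-padded input at this output position is [14 15 7 / 1 12 11 / 2 1 11]. Elementwise product with the kernel and sum: 14·-1 + 15·-1 + 7·3 + 12·-1 + 11·1 + 2·1.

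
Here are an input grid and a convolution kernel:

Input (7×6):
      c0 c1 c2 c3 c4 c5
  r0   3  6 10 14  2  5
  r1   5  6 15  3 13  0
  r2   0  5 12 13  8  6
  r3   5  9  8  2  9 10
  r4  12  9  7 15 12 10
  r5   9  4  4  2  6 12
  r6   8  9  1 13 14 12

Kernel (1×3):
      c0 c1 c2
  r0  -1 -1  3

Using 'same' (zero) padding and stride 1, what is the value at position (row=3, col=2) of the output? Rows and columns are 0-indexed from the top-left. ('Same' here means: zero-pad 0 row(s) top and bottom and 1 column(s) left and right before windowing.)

The receptive field on the zero-padded input at this output position is [9 8 2]. Elementwise product with the kernel and sum: 9·-1 + 8·-1 + 2·3.

-11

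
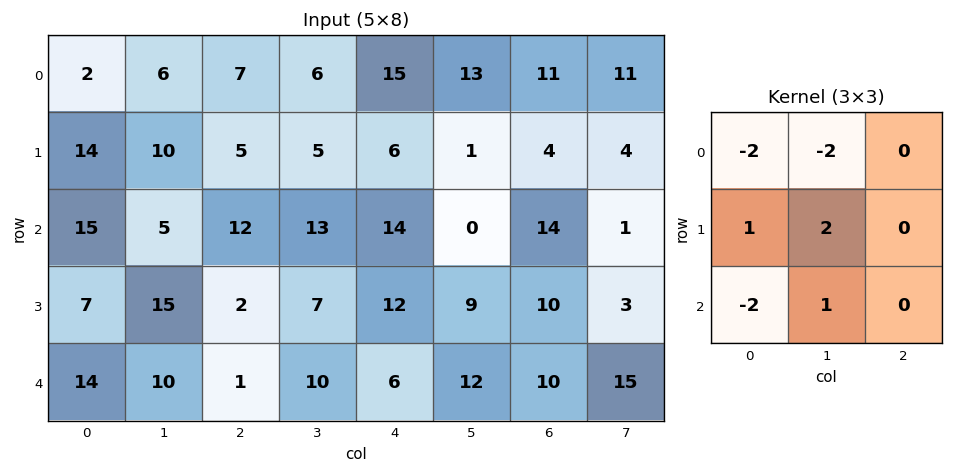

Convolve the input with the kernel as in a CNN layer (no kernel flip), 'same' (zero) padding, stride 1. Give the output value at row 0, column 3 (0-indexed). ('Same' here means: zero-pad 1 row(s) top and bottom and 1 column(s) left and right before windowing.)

The receptive field on the zero-padded input at this output position is [0 0 0 / 7 6 15 / 5 5 6]. Elementwise product with the kernel and sum: 0·-2 + 0·-2 + 7·1 + 6·2 + 5·-2 + 5·1.

14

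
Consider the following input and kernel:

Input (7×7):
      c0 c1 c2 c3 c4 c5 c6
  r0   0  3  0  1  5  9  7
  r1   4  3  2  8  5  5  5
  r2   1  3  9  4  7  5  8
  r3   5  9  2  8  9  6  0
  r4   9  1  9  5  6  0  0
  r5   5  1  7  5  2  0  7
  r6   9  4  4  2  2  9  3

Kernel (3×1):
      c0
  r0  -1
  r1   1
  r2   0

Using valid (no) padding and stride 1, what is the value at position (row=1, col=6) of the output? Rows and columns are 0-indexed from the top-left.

3

The receptive field on the input at this output position is [5 / 8 / 0]. Elementwise product with the kernel and sum: 5·-1 + 8·1.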